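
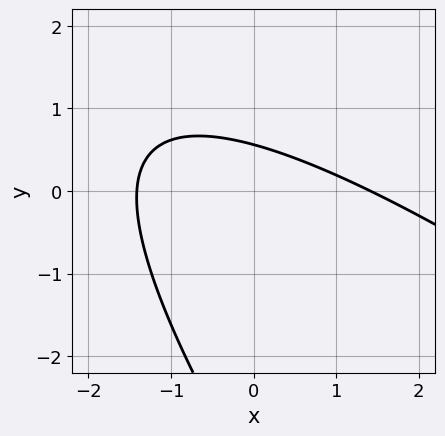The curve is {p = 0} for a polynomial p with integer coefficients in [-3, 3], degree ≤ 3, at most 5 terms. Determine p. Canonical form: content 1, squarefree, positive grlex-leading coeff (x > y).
Degree: no degree-1 curve has this shape, so deg p = 2.
The integer polynomial consistent with all of this is the stated p.

x^2 + 2*x*y + y^2 + 3*y - 2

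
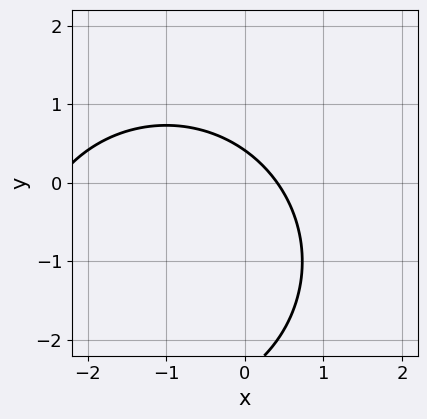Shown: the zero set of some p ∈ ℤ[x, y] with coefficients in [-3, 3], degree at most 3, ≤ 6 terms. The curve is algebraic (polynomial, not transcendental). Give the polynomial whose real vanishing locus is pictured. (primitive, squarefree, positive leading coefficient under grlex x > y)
x^2 + y^2 + 2*x + 2*y - 1

(a) Degree: a generic line meets the curve in up to 2 points, so deg p = 2.
(b) The integer polynomial consistent with all of this is the stated p.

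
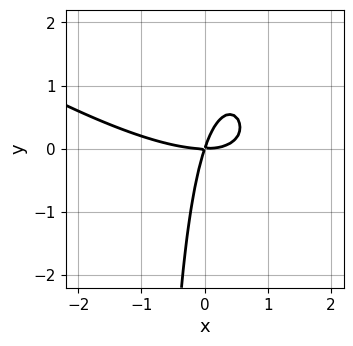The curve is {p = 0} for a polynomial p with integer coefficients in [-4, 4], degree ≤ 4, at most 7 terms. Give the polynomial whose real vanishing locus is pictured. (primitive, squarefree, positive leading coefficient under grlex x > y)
x^3 + 2*x^2*y + x*y^2 - 3*x*y + y^2

First, degree: the shape is more complex than any degree-2 curve, so deg p = 3.
Then, observable constraints: one y-axis crossing is at y = 0; one x-axis crossing is at x = 0.
Finally, fitting integer coefficients to these (and the overall shape) gives p.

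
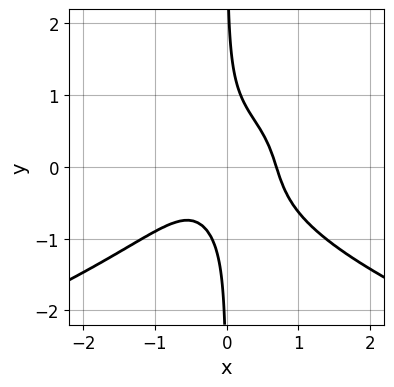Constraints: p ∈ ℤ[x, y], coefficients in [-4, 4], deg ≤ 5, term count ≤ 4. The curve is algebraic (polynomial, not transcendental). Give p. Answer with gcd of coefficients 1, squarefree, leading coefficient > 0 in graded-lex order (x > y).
3*x*y^3 + 3*x^3 + 2*x*y - 1

Degree: a generic line meets the curve in up to 4 points, so deg p = 4.
Against the integer gridlines: it misses every integer gridline on the y-axis.
Fitting integer coefficients to these (and the overall shape) gives p.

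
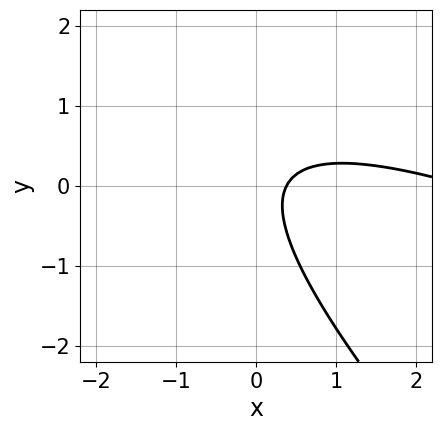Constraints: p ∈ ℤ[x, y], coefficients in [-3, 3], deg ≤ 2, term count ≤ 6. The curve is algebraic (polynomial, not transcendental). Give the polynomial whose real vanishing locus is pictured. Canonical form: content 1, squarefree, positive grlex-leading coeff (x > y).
1. Degree: the shape is more complex than any degree-1 curve, so deg p = 2.
2. Reading off the gridlines: no y-intercept at any integer in the box.
3. Matching integer coefficients to the picture gives p.

x^2 + 3*x*y + 2*y^2 - 3*x + 1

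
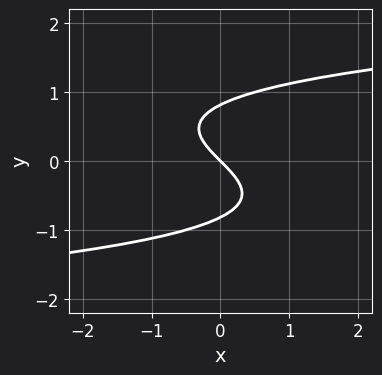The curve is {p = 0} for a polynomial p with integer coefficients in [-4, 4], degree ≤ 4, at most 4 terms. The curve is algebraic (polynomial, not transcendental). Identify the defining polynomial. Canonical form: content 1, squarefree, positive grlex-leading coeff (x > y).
The degree is 3 — the shape is more complex than any degree-2 curve.
From the visible intercepts: it crosses the y-axis at the gridline y = 0; one x-axis crossing is at x = 0.
The integer polynomial consistent with all of this is the stated p.

3*y^3 - 2*x - 2*y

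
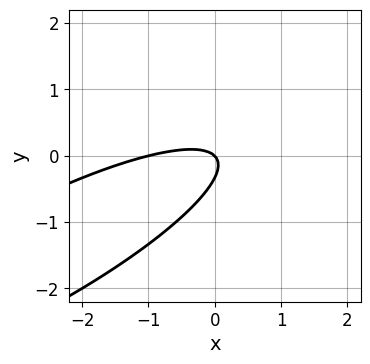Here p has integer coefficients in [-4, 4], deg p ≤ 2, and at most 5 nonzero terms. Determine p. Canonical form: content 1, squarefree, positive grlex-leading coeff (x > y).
x^2 - 3*x*y + 3*y^2 + x + y

(a) deg p = 2. No degree-1 curve has this shape.
(b) From the axis intercepts and sections: one y-axis crossing is at y = 0; among the integer gridlines, it crosses the x-axis at x ∈ {-1, 0}.
(c) The integer polynomial consistent with all of this is the stated p.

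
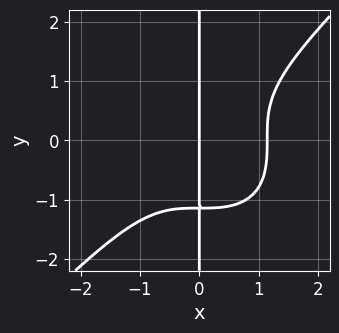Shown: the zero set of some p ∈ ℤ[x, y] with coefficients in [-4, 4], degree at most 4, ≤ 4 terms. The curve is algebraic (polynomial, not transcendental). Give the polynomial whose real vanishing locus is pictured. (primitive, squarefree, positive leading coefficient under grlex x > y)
First, deg p = 4. The shape is more complex than any degree-3 curve.
Then, from the visible intercepts: it meets the x-axis at x = 0 (among the integer gridlines); every point of the y-axis in the box is on the curve.
Finally, putting this together gives p.

2*x^4 - 2*x*y^3 - 3*x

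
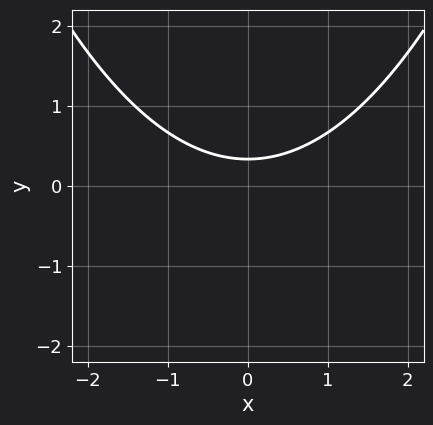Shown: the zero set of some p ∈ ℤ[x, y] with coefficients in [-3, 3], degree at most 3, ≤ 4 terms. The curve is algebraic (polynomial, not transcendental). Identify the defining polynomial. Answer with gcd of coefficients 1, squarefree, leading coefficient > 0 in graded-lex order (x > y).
x^2 - 3*y + 1

1. The degree is 2 — no degree-1 curve has this shape.
2. Symmetries: it's symmetric under x → −x, forcing even powers of x.
3. From the axis intercepts and sections: no x-intercept at any integer in the box.
4. Matching integer coefficients to the picture gives p.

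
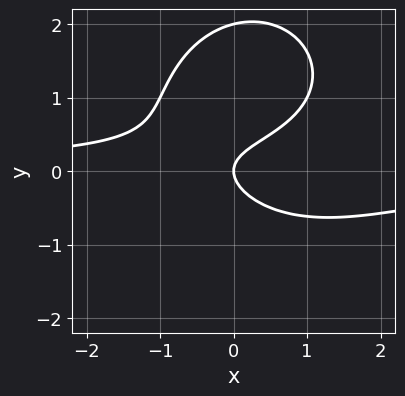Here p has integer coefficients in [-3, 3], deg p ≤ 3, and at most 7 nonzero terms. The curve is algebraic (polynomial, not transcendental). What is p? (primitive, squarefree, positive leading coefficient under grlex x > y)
x^2*y + y^3 - x*y - 2*y^2 + x

1. Degree: a generic line meets the curve in up to 3 points, so deg p = 3.
2. Checking where it meets the axes: it meets the x-axis at x = 0 (among the integer gridlines); the y-axis gridline crossings are at y ∈ {0, 2}.
3. Fitting integer coefficients to these (and the overall shape) gives p.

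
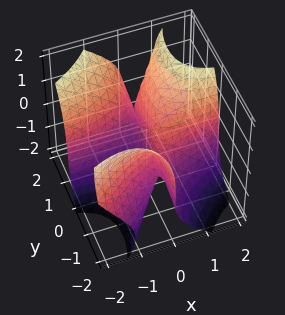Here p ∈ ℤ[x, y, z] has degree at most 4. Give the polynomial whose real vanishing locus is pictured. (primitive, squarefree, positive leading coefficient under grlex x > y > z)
(a) The degree is 3 — no degree-2 surface has this shape.
(b) Reading off the gridlines: it crosses the z-axis at the gridline z = 0; every point of the y-axis in the box is on the surface; it crosses the x-axis at the gridline x = 0.
(c) These observations pin down the coefficients.

3*x^2*y - 3*x*y^2 + 2*x*y*z - z^3 + 3*x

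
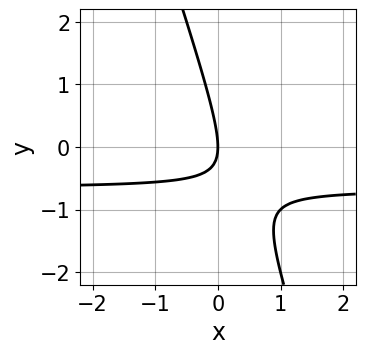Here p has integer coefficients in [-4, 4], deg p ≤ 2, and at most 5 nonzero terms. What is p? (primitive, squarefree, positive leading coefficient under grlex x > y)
1. The degree is 2 — a generic line meets the curve in up to 2 points.
2. Reading off the gridlines: one y-axis crossing is at y = 0; one x-axis crossing is at x = 0.
3. These observations pin down the coefficients.

3*x*y + y^2 + 2*x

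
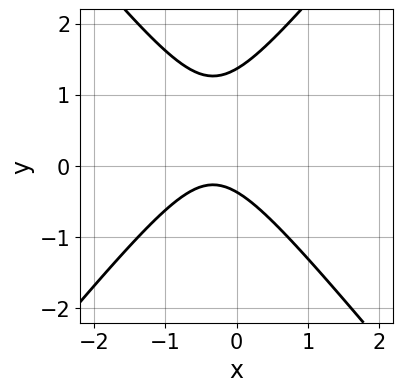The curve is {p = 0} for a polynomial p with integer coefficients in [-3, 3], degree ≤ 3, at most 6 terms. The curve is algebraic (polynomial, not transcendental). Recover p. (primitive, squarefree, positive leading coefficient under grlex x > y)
3*x^2 - 2*y^2 + 2*x + 2*y + 1

(a) Degree: no degree-1 curve has this shape, so deg p = 2.
(b) From the axis intercepts and sections: it misses every integer gridline on the x-axis.
(c) Solving for integer coefficients yields p as stated.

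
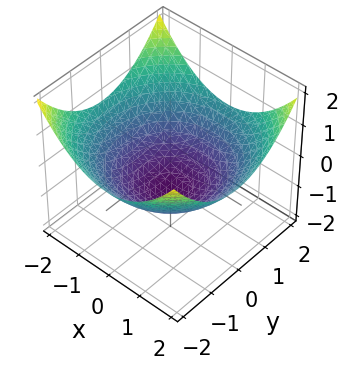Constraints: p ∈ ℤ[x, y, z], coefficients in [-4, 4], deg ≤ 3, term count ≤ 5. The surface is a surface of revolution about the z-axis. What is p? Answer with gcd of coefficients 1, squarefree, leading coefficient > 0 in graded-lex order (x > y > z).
Degree: a generic line meets the surface in up to 2 points, so deg p = 2.
By symmetry, the surface is invariant under rotation about z: p = q(x² + y², z).
From the visible intercepts: a circular section at z = 0 has radius between 1 and 2; one z-axis crossing is at z = -1.
These observations pin down the coefficients.

x^2 + y^2 - 3*z - 3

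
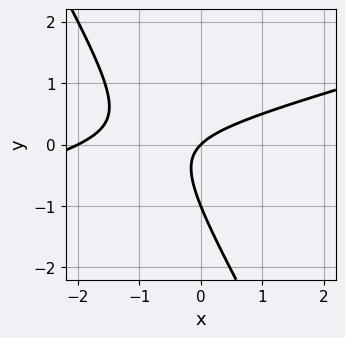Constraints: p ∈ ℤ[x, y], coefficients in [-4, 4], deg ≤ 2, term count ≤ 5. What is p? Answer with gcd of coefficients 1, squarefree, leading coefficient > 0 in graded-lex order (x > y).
1. Degree: the shape is more complex than any degree-1 curve, so deg p = 2.
2. From the visible intercepts: among the integer gridlines, it crosses the y-axis at y ∈ {-1, 0}; the x-axis gridline crossings are at x ∈ {-2, 0}.
3. Solving for integer coefficients yields p as stated.

x^2 - 3*x*y - 2*y^2 + 2*x - 2*y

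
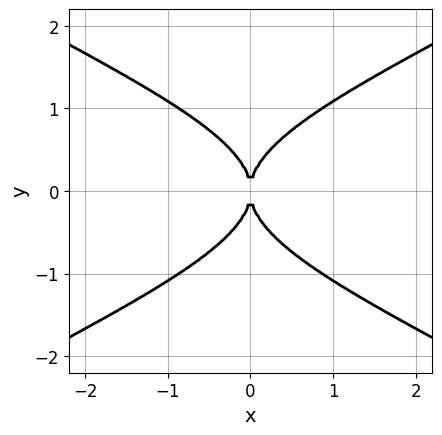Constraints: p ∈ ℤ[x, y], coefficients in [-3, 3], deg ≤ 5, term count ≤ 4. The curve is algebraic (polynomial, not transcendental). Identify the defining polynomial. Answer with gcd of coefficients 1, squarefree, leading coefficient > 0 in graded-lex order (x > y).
x^2*y^2 - 3*y^4 + 3*x^2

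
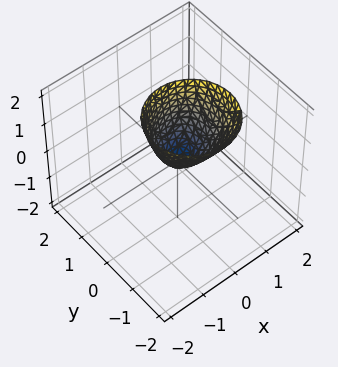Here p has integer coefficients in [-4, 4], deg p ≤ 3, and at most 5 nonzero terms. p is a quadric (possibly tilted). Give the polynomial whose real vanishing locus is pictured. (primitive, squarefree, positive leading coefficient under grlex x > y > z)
(a) The degree is 2 — the shape is more complex than any degree-1 surface.
(b) Checking where it meets the axes: it meets the z-axis at z = 0 (among the integer gridlines); one y-axis crossing is at y = 0; it crosses the x-axis at the gridline x = 0.
(c) These observations pin down the coefficients.

2*x^2 + 2*y^2 + y*z - z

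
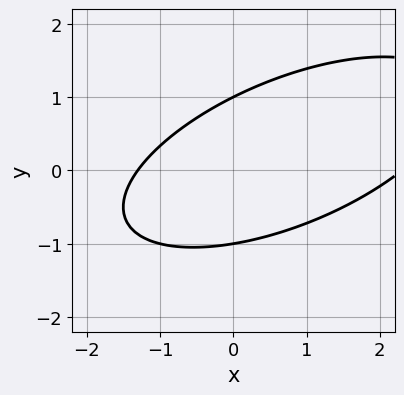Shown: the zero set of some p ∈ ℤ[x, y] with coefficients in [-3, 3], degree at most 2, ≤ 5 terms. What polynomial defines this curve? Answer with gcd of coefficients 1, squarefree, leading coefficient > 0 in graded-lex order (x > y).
First, deg p = 2.
Next, from the visible intercepts: among the integer gridlines, it crosses the y-axis at y ∈ {-1, 1}.
Finally, fitting integer coefficients to these (and the overall shape) gives p.

x^2 - 2*x*y + 3*y^2 - x - 3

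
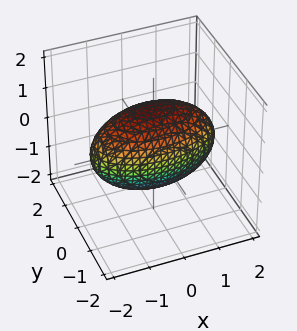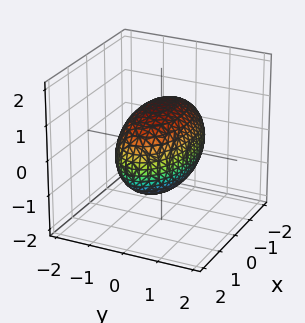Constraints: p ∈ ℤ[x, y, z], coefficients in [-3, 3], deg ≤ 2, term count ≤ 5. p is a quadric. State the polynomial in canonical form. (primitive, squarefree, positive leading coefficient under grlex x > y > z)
(a) The degree is 2 — a closed, bounded, convex surface; a quadric.
(b) Symmetries: mirror symmetry z ↦ −z ⇒ only even powers of z; the x ↦ −x reflection is a symmetry, so x appears only in even powers; it's symmetric under y → −y, forcing even powers of y.
(c) Against the integer gridlines: the y-axis gridline crossings are at y ∈ {-1, 1}.
(d) Matching integer coefficients to the picture gives p.

x^2 + 3*y^2 + 2*z^2 - 3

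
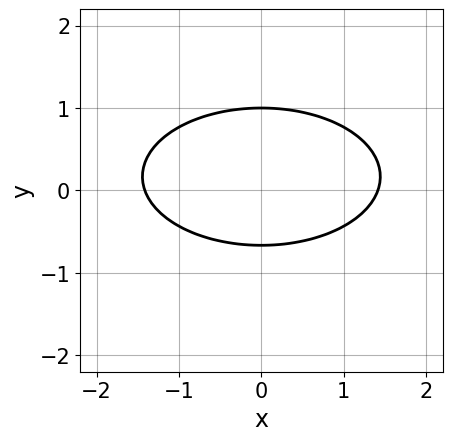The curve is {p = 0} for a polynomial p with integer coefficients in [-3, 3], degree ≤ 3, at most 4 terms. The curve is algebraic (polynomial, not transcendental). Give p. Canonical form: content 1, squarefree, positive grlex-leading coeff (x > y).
x^2 + 3*y^2 - y - 2

(a) Degree: no degree-1 curve has this shape, so deg p = 2.
(b) Symmetries: mirror symmetry x ↦ −x ⇒ only even powers of x.
(c) From the visible intercepts: it crosses the y-axis at the gridline y = 1.
(d) Fitting integer coefficients to these (and the overall shape) gives p.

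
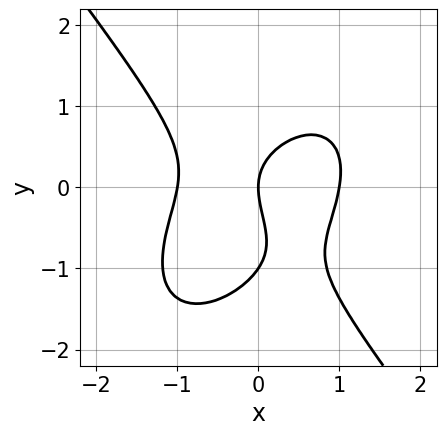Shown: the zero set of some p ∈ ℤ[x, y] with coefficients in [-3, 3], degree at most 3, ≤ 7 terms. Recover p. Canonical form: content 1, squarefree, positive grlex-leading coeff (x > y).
The degree is 3 — the shape is more complex than any degree-2 curve.
From the visible intercepts: among the integer gridlines, it crosses the x-axis at x ∈ {-1, 0, 1}; the y-axis gridline crossings are at y ∈ {-1, 0}.
The integer polynomial consistent with all of this is the stated p.

3*x^3 - x^2*y + 2*y^3 + 2*y^2 - 3*x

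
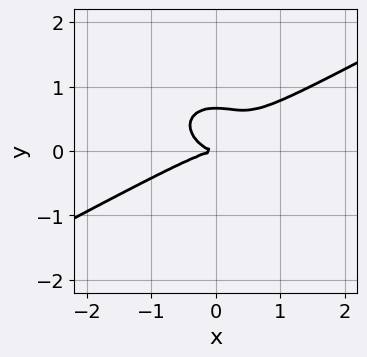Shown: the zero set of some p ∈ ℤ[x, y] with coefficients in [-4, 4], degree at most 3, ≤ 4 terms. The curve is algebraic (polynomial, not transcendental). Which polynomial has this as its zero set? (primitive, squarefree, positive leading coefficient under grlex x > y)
First, degree: the shape is more complex than any degree-2 curve, so deg p = 3.
Then, reading off the gridlines: it meets the x-axis at x = 0 (among the integer gridlines); it meets the y-axis at y = 0 (among the integer gridlines).
Finally, solving for integer coefficients yields p as stated.

x^3 - x^2*y - 3*y^3 + 2*y^2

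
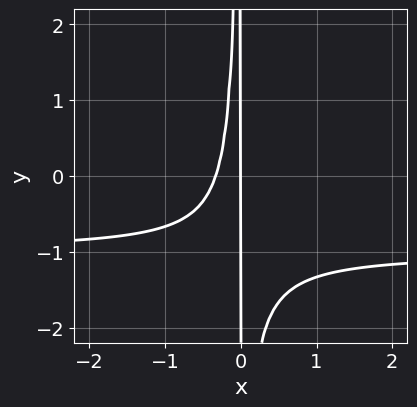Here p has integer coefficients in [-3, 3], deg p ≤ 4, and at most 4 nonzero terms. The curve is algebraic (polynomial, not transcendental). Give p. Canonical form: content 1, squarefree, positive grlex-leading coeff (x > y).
First, degree: a generic line meets the curve in up to 3 points, so deg p = 3.
Next, from the visible intercepts: it meets the x-axis at x = 0 (among the integer gridlines); every point of the y-axis in the box is on the curve.
Finally, these observations pin down the coefficients.

3*x^2*y + 3*x^2 + x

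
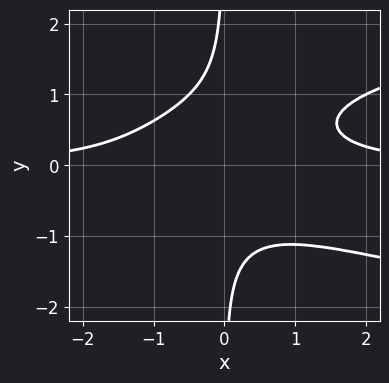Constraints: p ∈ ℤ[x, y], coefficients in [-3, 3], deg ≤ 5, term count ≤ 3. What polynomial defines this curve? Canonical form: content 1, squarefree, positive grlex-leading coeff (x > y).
3*x*y^3 - 2*x^2*y + 2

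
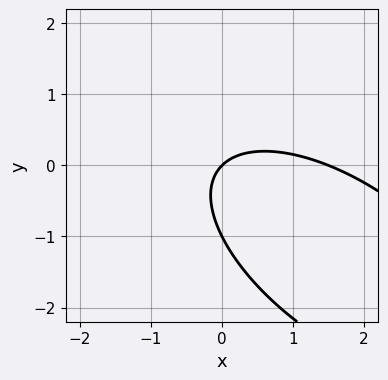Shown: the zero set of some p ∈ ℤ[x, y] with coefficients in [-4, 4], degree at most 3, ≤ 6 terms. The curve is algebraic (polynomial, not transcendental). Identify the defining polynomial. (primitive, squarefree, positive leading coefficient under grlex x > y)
1. The degree is 2 — the shape is more complex than any degree-1 curve.
2. Checking where it meets the axes: among the integer gridlines, it crosses the y-axis at y ∈ {-1, 0}; it crosses the x-axis at the gridline x = 0.
3. These observations pin down the coefficients.

2*x^2 + 3*x*y + 3*y^2 - 3*x + 3*y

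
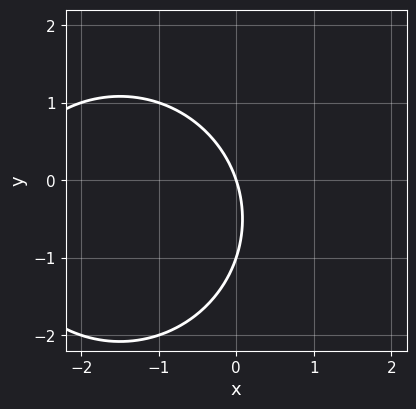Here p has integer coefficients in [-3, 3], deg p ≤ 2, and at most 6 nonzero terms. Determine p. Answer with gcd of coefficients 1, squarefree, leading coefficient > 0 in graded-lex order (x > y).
x^2 + y^2 + 3*x + y

1. deg p = 2.
2. Against the integer gridlines: the y-axis gridline crossings are at y ∈ {-1, 0}; it meets the x-axis at x = 0 (among the integer gridlines).
3. Putting this together gives p.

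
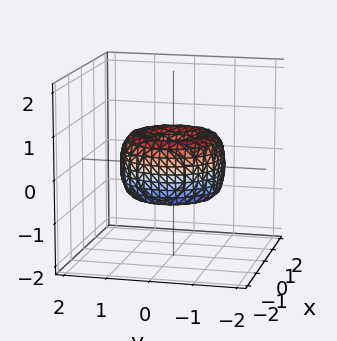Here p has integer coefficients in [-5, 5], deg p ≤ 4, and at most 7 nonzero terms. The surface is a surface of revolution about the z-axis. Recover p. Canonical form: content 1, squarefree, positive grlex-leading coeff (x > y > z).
(a) The degree is 4 — a generic line meets the surface in up to 4 points.
(b) Symmetry: the surface is invariant under rotation about z: p = q(x² + y², z).
(c) Checking where it meets the axes: a circular section at z = 0 has radius between 1 and 2; it meets the z-axis at z = 0 (among the integer gridlines); one y-axis crossing is at y = 0.
(d) Assembling these constraints gives the stated polynomial.

2*x^4 + 4*x^2*y^2 + 2*y^4 - 3*x^2 - 3*y^2 + 2*z^2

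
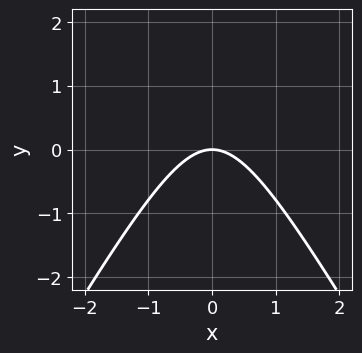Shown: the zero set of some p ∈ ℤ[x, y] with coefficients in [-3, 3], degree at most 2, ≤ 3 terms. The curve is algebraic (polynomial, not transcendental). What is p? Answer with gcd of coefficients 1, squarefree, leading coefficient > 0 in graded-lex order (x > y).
1. The degree is 2 — no degree-1 curve has this shape.
2. Symmetries: it's symmetric under x → −x, forcing even powers of x.
3. From the visible intercepts: it crosses the x-axis at the gridline x = 0; it crosses the y-axis at the gridline y = 0.
4. Fitting integer coefficients to these (and the overall shape) gives p.

3*x^2 - y^2 + 3*y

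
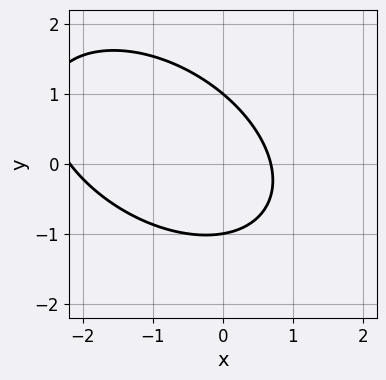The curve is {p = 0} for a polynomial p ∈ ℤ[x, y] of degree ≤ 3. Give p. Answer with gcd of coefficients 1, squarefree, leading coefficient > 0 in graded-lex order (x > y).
2*x^2 + 2*x*y + 3*y^2 + 3*x - 3

1. deg p = 2. No degree-1 curve has this shape.
2. Reading off the gridlines: the y-axis gridline crossings are at y ∈ {-1, 1}.
3. Assembling these constraints gives the stated polynomial.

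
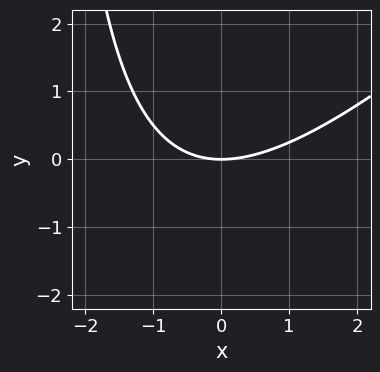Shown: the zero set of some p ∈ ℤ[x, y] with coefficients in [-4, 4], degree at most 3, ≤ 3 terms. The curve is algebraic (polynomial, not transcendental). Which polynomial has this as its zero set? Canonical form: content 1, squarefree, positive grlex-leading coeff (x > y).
x^2 - x*y - 3*y

(a) Degree: no degree-1 curve has this shape, so deg p = 2.
(b) From the axis intercepts and sections: one y-axis crossing is at y = 0; it meets the x-axis at x = 0 (among the integer gridlines).
(c) Fitting integer coefficients to these (and the overall shape) gives p.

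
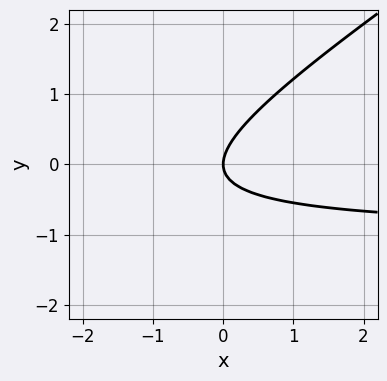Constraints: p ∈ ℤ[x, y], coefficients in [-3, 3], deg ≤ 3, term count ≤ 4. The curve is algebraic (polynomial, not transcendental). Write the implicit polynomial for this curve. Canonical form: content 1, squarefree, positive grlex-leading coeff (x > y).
2*x*y - 3*y^2 + 2*x

1. deg p = 2. The shape is more complex than any degree-1 curve.
2. From the visible intercepts: one x-axis crossing is at x = 0; it crosses the y-axis at the gridline y = 0.
3. These observations pin down the coefficients.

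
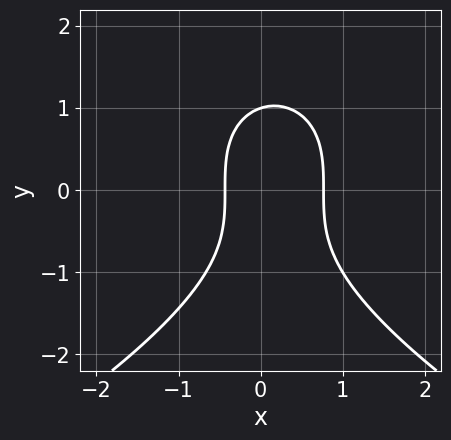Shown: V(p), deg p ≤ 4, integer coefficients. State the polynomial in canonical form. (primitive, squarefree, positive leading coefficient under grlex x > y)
y^3 + 3*x^2 - x - 1

1. The degree is 3 — a generic line meets the curve in up to 3 points.
2. Reading off the gridlines: one y-axis crossing is at y = 1.
3. The integer polynomial consistent with all of this is the stated p.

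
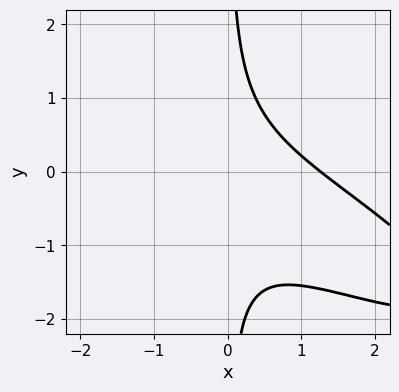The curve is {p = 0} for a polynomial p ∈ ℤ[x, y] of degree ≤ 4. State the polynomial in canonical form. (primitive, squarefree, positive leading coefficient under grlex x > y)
x^3 + 3*x^2*y + 3*x*y^2 + x*y - 2

(a) deg p = 3. A generic line meets the curve in up to 3 points.
(b) Observable constraints: no y-intercept at any integer in the box.
(c) Putting this together gives p.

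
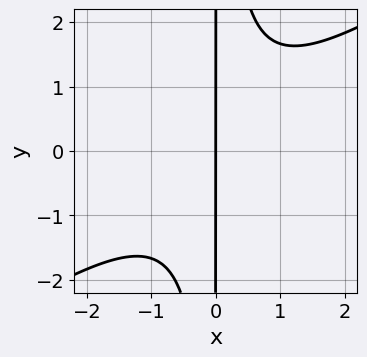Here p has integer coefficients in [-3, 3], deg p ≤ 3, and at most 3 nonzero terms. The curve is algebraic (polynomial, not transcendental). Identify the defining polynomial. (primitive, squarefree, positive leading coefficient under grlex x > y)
2*x^3 - 3*x^2*y + 3*x

First, deg p = 3.
Then, from the axis intercepts and sections: the visible y-axis segment lies entirely on the curve; it crosses the x-axis at the gridline x = 0.
Finally, assembling these constraints gives the stated polynomial.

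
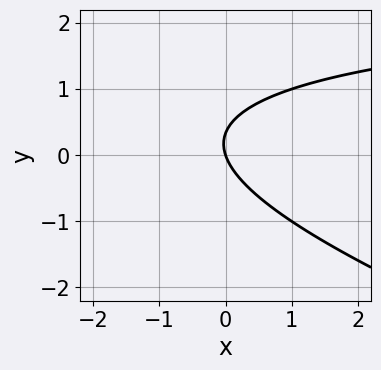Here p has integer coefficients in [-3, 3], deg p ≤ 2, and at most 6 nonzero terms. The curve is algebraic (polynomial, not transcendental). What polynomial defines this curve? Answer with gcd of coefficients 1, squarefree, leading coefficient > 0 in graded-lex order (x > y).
x*y + 3*y^2 - 3*x - y

(a) The degree is 2 — a generic line meets the curve in up to 2 points.
(b) Checking where it meets the axes: it crosses the x-axis at the gridline x = 0; one y-axis crossing is at y = 0.
(c) Solving for integer coefficients yields p as stated.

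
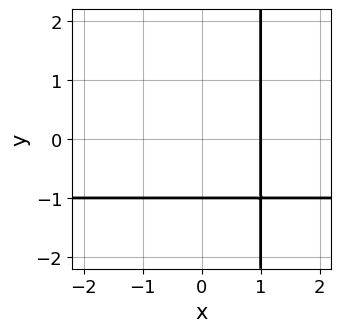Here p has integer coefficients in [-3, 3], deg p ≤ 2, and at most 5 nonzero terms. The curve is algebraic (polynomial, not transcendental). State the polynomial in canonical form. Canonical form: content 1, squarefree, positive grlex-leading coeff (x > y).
The degree is 2 — no degree-1 curve has this shape.
Against the integer gridlines: it crosses the y-axis at the gridline y = -1; it crosses the x-axis at the gridline x = 1.
Fitting integer coefficients to these (and the overall shape) gives p.

x*y + x - y - 1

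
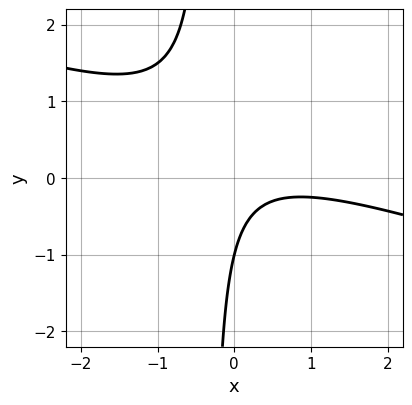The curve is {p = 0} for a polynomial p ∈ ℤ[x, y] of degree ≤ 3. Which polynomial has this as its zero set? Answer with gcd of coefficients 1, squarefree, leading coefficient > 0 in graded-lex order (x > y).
x^2 + 3*x*y - x + y + 1

deg p = 2.
Reading off the gridlines: the curve avoids every integer x-axis point in the box; it crosses the y-axis at the gridline y = -1.
Together with the visible shape, these determine p as stated.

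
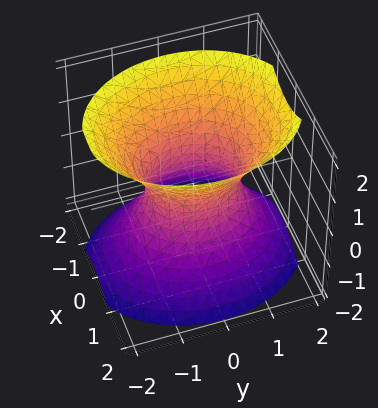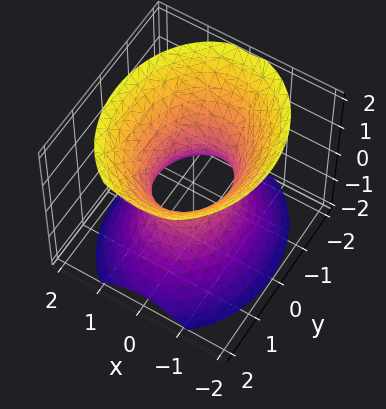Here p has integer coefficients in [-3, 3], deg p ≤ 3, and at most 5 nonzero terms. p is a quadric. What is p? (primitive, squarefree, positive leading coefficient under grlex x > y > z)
(a) deg p = 2. An hourglass — one-sheet hyperboloid; a quadric.
(b) Symmetries: it's symmetric under z → −z, forcing even powers of z; mirror symmetry x ↦ −x ⇒ only even powers of x; it's symmetric under y → −y, forcing even powers of y.
(c) Against the integer gridlines: no z-intercept at any integer in the box; among the integer gridlines, it crosses the y-axis at y ∈ {-1, 1}.
(d) The integer polynomial consistent with all of this is the stated p.

3*x^2 + 2*y^2 - 2*z^2 - 2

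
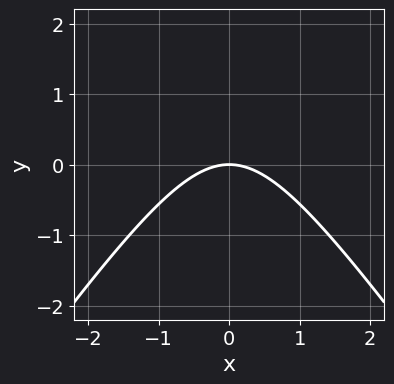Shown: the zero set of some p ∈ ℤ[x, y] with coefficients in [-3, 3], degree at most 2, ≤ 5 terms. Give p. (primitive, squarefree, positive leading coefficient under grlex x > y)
2*x^2 - y^2 + 3*y

Degree: the shape is more complex than any degree-1 curve, so deg p = 2.
Symmetries: the x ↦ −x reflection is a symmetry, so x appears only in even powers.
From the axis intercepts and sections: it crosses the x-axis at the gridline x = 0; it meets the y-axis at y = 0 (among the integer gridlines).
These observations pin down the coefficients.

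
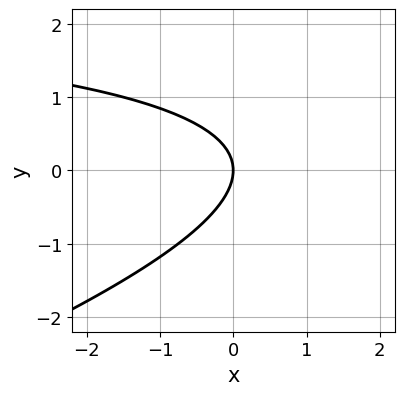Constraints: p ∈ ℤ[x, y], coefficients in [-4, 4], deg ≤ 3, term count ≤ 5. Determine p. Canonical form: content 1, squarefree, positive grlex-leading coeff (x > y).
x*y - 3*y^2 - 3*x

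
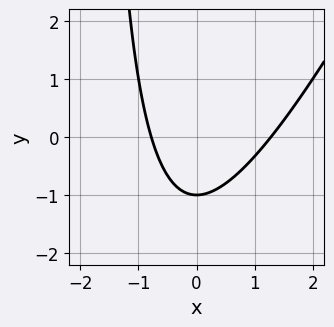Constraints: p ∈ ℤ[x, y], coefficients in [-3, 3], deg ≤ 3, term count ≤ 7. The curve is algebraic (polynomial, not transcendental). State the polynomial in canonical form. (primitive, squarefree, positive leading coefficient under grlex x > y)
2*x^2 - x*y - x - 2*y - 2

1. deg p = 2.
2. From the axis intercepts and sections: it meets the y-axis at y = -1 (among the integer gridlines).
3. Solving for integer coefficients yields p as stated.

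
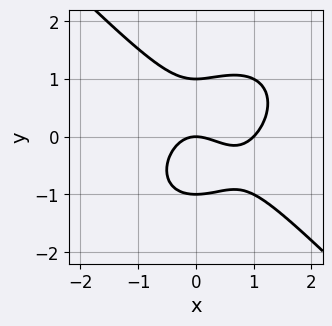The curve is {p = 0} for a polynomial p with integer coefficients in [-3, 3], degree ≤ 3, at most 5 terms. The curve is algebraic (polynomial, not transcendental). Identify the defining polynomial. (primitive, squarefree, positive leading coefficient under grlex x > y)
x^3 + y^3 - x^2 - y

1. Degree: no degree-2 curve has this shape, so deg p = 3.
2. From the visible intercepts: among the integer gridlines, it crosses the x-axis at x ∈ {0, 1}; among the integer gridlines, it crosses the y-axis at y ∈ {-1, 0, 1}.
3. Putting this together gives p.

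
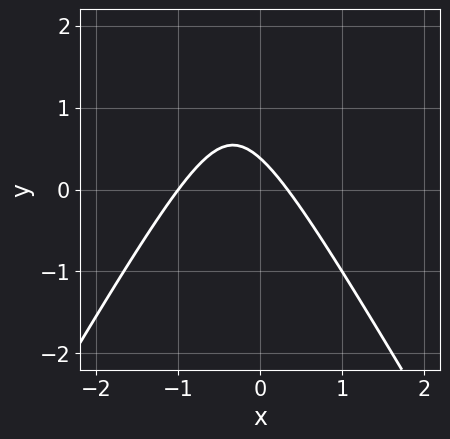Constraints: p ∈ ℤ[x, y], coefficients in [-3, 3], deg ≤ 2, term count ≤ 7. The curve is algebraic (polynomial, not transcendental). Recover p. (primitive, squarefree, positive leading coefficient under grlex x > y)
deg p = 2. No degree-1 curve has this shape.
From the visible intercepts: it crosses the x-axis at the gridline x = -1.
Assembling these constraints gives the stated polynomial.

3*x^2 - y^2 + 2*x + 3*y - 1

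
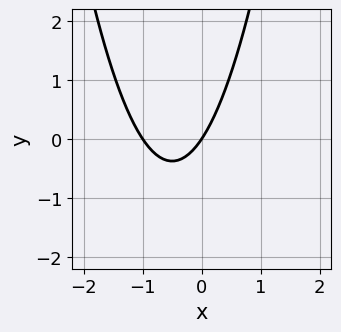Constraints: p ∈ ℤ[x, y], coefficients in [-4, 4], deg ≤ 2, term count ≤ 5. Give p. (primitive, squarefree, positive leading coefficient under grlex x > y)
3*x^2 + 3*x - 2*y

1. The degree is 2 — no degree-1 curve has this shape.
2. Checking where it meets the axes: the x-axis gridline crossings are at x ∈ {-1, 0}; one y-axis crossing is at y = 0.
3. Matching integer coefficients to the picture gives p.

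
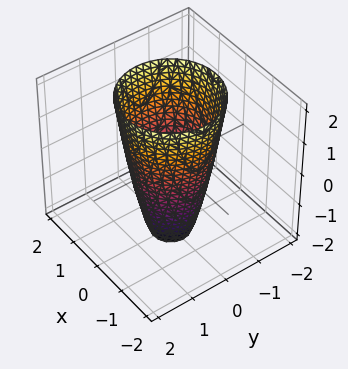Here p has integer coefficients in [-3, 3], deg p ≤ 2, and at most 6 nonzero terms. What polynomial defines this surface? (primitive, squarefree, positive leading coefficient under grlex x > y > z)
3*x^2 + 3*y^2 - z - 3

(a) The degree is 2 — the shape is more complex than any degree-1 surface.
(b) Symmetries: the surface is invariant under rotation about z: p = q(x² + y², z).
(c) Checking where it meets the axes: the y-axis gridline crossings are at y ∈ {-1, 1}; a circular section at z = -1 has radius between 0 and 1; no z-intercept at any integer in the box; the x-axis gridline crossings are at x ∈ {-1, 1}.
(d) Matching integer coefficients to the picture gives p.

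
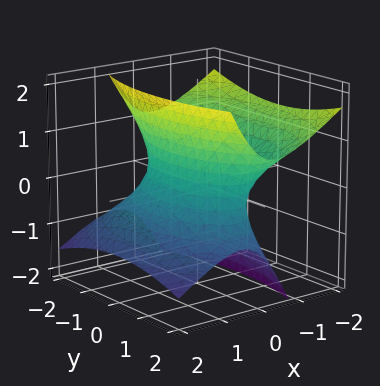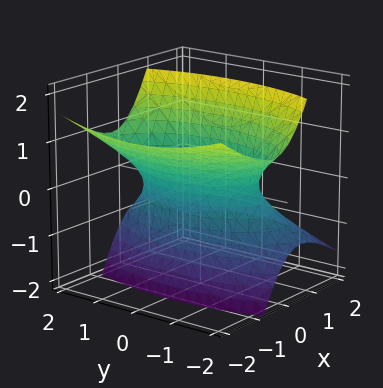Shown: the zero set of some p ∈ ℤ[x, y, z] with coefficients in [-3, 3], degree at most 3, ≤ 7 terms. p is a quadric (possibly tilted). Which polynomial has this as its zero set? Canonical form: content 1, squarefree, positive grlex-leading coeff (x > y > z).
3*x^2 + 3*x*z + y^2 - 2*z^2 - 2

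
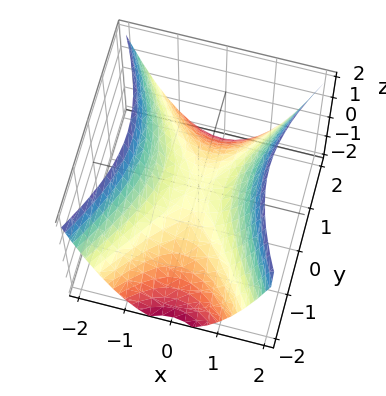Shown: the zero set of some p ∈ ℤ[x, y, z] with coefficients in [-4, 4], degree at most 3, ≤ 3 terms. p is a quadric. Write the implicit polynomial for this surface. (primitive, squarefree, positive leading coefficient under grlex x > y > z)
2*x^2 - y^2 - 2*z

1. deg p = 2.
2. Symmetries: it's symmetric under x → −x, forcing even powers of x; it's symmetric under y → −y, forcing even powers of y.
3. From the visible intercepts: it meets the x-axis at x = 0 (among the integer gridlines); it meets the z-axis at z = 0 (among the integer gridlines).
4. Assembling these constraints gives the stated polynomial.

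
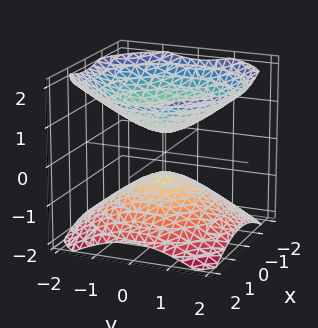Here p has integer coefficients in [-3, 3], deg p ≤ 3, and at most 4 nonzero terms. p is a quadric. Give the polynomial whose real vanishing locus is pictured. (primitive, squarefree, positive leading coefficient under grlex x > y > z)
2*x^2 + 2*y^2 - 3*z^2 + 1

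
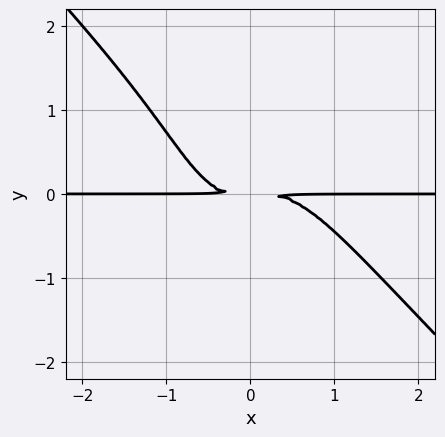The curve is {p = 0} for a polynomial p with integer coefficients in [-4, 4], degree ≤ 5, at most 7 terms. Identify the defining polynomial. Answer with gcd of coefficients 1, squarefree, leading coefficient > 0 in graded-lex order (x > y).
2*x^3*y + x^2*y^2 - x*y^3 + x*y^2 + 2*y^2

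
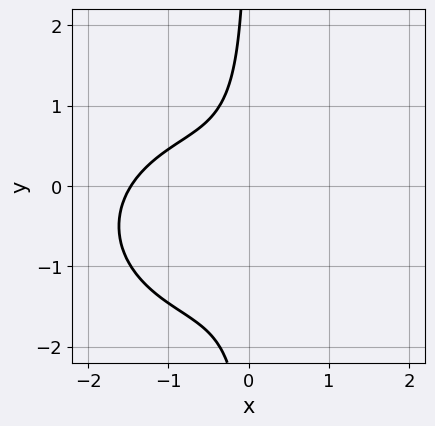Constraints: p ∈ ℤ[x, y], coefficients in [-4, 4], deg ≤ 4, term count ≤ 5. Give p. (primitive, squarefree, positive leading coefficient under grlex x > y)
2*x^3 + 3*x*y^2 + 2*x^2 + 3*x*y + 2

The degree is 3 — no degree-2 curve has this shape.
Reading off the gridlines: it misses every integer gridline on the y-axis.
Matching integer coefficients to the picture gives p.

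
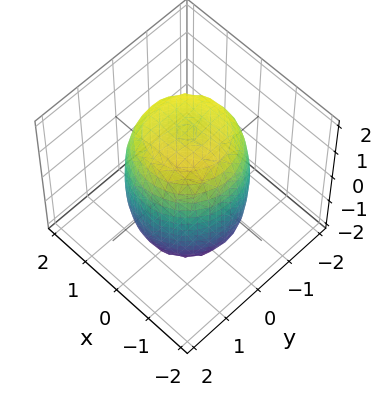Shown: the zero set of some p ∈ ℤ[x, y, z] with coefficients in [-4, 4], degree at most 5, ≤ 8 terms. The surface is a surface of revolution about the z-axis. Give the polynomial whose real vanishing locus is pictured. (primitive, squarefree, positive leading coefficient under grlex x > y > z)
1. The degree is 4 — no degree-3 surface has this shape.
2. By symmetry, every cross-section ⟂ z is a circle, so x, y appear only via x² + y².
3. Against the integer gridlines: a circular section at z = 0 has radius between 1 and 2.
4. The integer polynomial consistent with all of this is the stated p.

2*x^4 + 4*x^2*y^2 + 2*y^4 - 2*x^2 - 2*y^2 + z^2 - 3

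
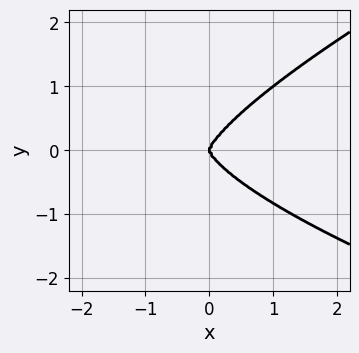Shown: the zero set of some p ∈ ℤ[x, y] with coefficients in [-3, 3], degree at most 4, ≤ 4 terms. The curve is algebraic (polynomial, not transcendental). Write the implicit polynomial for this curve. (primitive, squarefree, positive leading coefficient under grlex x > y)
1. The degree is 4 — no degree-3 curve has this shape.
2. Reading off the gridlines: it meets the y-axis at y = 0 (among the integer gridlines); it meets the x-axis at x = 0 (among the integer gridlines).
3. Fitting integer coefficients to these (and the overall shape) gives p.

x*y^3 - 3*y^4 + 2*x^3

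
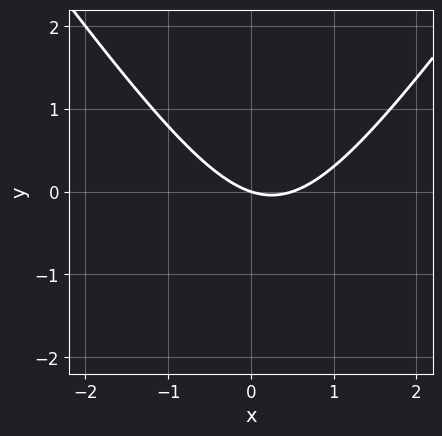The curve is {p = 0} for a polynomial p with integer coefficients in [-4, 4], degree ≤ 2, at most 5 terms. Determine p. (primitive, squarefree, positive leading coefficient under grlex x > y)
1. The degree is 2 — the shape is more complex than any degree-1 curve.
2. Observable constraints: it meets the x-axis at x = 0 (among the integer gridlines); one y-axis crossing is at y = 0.
3. These observations pin down the coefficients.

2*x^2 - y^2 - x - 3*y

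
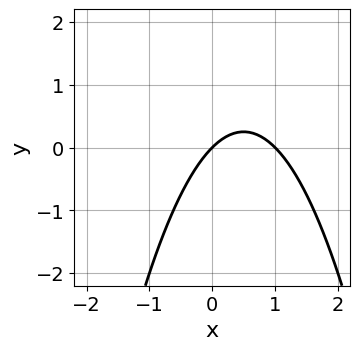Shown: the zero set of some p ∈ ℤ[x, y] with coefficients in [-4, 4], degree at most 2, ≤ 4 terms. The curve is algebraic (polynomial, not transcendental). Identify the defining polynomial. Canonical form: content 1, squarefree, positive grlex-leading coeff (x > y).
x^2 - x + y

(a) The degree is 2 — no degree-1 curve has this shape.
(b) Reading off the gridlines: the x-axis gridline crossings are at x ∈ {0, 1}; it crosses the y-axis at the gridline y = 0.
(c) Fitting integer coefficients to these (and the overall shape) gives p.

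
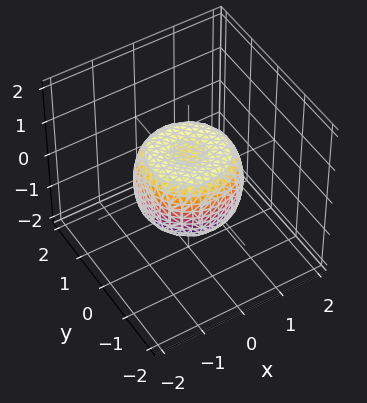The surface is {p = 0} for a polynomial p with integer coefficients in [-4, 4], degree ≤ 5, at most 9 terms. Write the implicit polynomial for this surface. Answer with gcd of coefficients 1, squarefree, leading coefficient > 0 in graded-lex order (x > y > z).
First, degree: no degree-3 surface has this shape, so deg p = 4.
Next, symmetries: every cross-section ⟂ z is a circle, so x, y appear only via x² + y².
Next, from the visible intercepts: a circular section at z = 0 has radius between 1 and 2.
Finally, together with the visible shape, these determine p as stated.

2*x^4 + 4*x^2*y^2 + 2*y^4 - 2*x^2 - 2*y^2 + 2*z^2 - 1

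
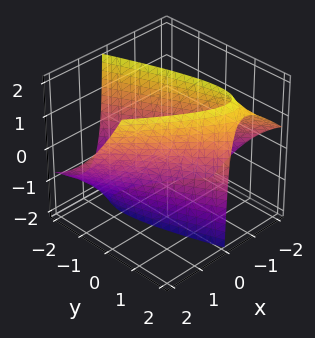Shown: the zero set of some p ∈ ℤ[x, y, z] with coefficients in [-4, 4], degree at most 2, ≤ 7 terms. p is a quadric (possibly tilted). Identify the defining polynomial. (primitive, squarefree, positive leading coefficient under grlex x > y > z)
2*x^2 + 3*x*y - 2*x*z + y^2 - 3

1. deg p = 2.
2. Observable constraints: the surface avoids every integer z-axis point in the box.
3. The integer polynomial consistent with all of this is the stated p.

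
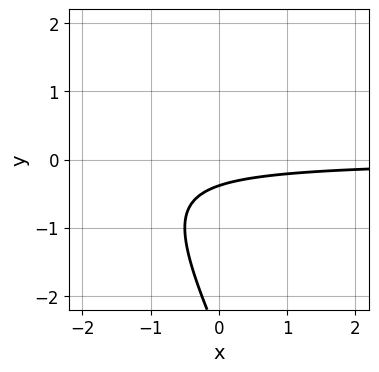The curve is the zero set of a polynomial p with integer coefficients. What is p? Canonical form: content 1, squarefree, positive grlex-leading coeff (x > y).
(a) Degree: a generic line meets the curve in up to 2 points, so deg p = 2.
(b) Checking where it meets the axes: it misses every integer gridline on the x-axis.
(c) Together with the visible shape, these determine p as stated.

2*x*y + y^2 + 3*y + 1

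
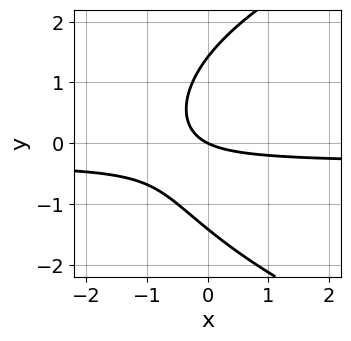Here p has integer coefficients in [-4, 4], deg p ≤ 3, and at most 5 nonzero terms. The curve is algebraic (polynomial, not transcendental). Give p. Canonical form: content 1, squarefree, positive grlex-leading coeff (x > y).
deg p = 3. No degree-2 curve has this shape.
Against the integer gridlines: it crosses the y-axis at the gridline y = 0; it crosses the x-axis at the gridline x = 0.
Fitting integer coefficients to these (and the overall shape) gives p.

y^3 - 3*x*y - x - 2*y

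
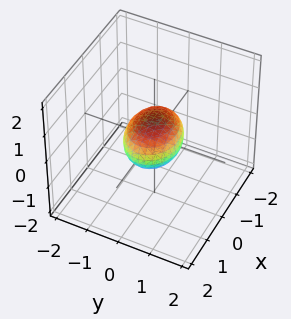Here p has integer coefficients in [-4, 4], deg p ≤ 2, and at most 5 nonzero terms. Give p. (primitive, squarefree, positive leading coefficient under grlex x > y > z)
2*x^2 + 3*y^2 + 3*z^2 - 2

1. Degree: a closed, bounded, convex surface; a quadric, so deg p = 2.
2. Symmetries: the y ↦ −y reflection is a symmetry, so y appears only in even powers; it's symmetric under x → −x, forcing even powers of x; mirror symmetry z ↦ −z ⇒ only even powers of z.
3. Checking where it meets the axes: among the integer gridlines, it crosses the x-axis at x ∈ {-1, 1}.
4. Putting this together gives p.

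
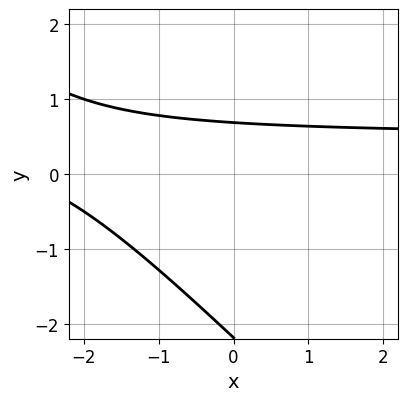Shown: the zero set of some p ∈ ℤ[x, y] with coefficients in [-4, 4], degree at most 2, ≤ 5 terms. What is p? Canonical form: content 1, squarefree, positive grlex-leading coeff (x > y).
(a) Degree: no degree-1 curve has this shape, so deg p = 2.
(b) From the visible intercepts: no x-intercept at any integer in the box.
(c) Matching integer coefficients to the picture gives p.

2*x*y + 2*y^2 - x + 3*y - 3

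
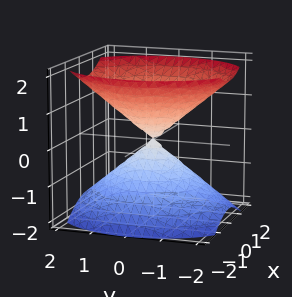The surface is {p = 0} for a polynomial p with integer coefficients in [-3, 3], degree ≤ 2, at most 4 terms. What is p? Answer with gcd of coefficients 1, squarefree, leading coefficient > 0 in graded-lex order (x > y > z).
I count 2 distinct pieces.
deg p = 2.
Symmetries: the x ↦ −x reflection is a symmetry, so x appears only in even powers; mirror symmetry z ↦ −z ⇒ only even powers of z; mirror symmetry y ↦ −y ⇒ only even powers of y.
From the visible intercepts: one x-axis crossing is at x = 0; it crosses the y-axis at the gridline y = 0; it meets the z-axis at z = 0 (among the integer gridlines).
These observations pin down the coefficients.

3*x^2 + 2*y^2 - 3*z^2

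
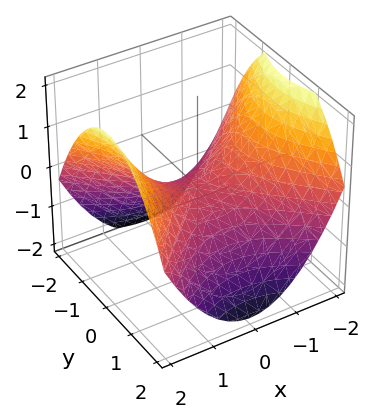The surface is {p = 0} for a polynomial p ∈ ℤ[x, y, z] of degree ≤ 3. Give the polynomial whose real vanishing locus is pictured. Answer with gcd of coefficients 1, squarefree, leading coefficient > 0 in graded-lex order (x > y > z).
x^2 - y^2 - 2*z

Degree: a saddle surface; a quadric, so deg p = 2.
Symmetries: it's symmetric under y → −y, forcing even powers of y; it's symmetric under x → −x, forcing even powers of x.
Observable constraints: one y-axis crossing is at y = 0; it crosses the x-axis at the gridline x = 0; it meets the z-axis at z = 0 (among the integer gridlines).
Putting this together gives p.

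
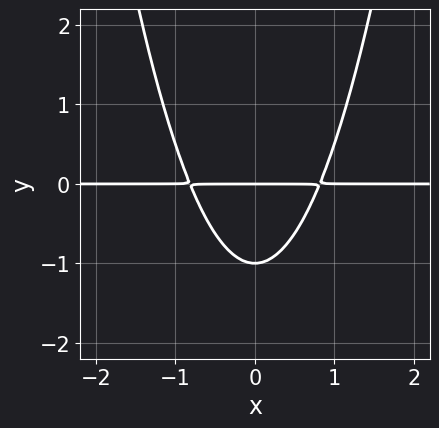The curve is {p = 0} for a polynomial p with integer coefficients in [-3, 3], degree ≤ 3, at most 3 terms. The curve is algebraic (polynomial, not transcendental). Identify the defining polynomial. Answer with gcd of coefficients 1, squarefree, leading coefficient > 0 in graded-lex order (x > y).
3*x^2*y - 2*y^2 - 2*y

1. Degree: a generic line meets the curve in up to 3 points, so deg p = 3.
2. Symmetries: mirror symmetry x ↦ −x ⇒ only even powers of x.
3. Checking where it meets the axes: among the integer gridlines, it crosses the y-axis at y ∈ {-1, 0}; every point of the x-axis in the box is on the curve.
4. Putting this together gives p.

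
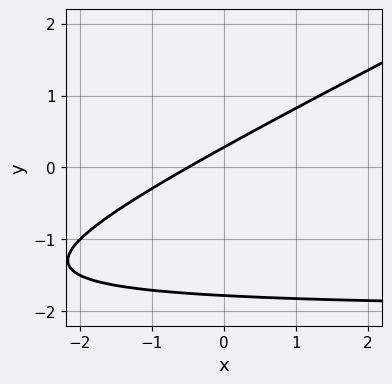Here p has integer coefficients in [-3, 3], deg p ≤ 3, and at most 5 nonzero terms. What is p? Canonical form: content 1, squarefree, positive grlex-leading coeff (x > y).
x*y - 2*y^2 + 2*x - 3*y + 1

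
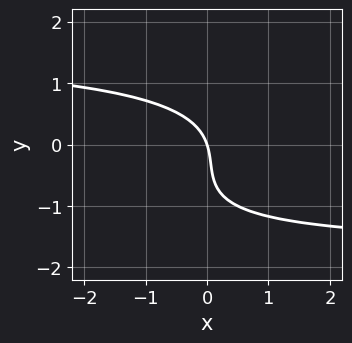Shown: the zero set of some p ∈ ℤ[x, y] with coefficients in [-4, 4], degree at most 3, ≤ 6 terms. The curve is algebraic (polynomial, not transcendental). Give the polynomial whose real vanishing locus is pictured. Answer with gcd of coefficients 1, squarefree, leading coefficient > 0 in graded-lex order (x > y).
First, the degree is 3 — no degree-2 curve has this shape.
Then, against the integer gridlines: it meets the x-axis at x = 0 (among the integer gridlines); it crosses the y-axis at the gridline y = 0.
Finally, fitting integer coefficients to these (and the overall shape) gives p.

x*y^2 - 2*y^3 - 2*y^2 - 3*x - y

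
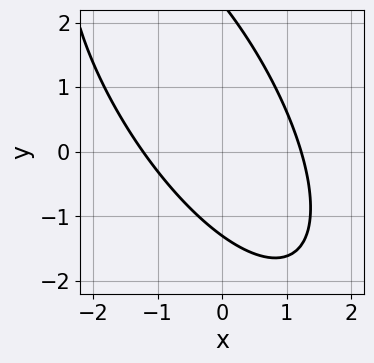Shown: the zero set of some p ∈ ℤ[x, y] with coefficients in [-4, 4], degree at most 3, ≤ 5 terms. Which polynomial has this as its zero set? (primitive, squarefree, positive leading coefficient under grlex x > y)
2*x^2 + 2*x*y + y^2 - y - 3

(a) The degree is 2 — the shape is more complex than any degree-1 curve.
(b) Putting this together gives p.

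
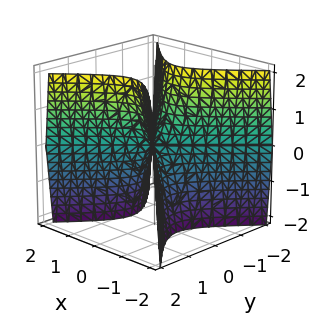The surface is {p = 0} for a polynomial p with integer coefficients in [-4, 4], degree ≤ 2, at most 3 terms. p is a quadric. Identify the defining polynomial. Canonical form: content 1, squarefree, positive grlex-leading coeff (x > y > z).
First, deg p = 2.
Next, symmetries: it's symmetric under y → −y, forcing even powers of y; it's symmetric under x → −x, forcing even powers of x.
Next, observable constraints: it meets the z-axis at z = 0 (among the integer gridlines); it meets the y-axis at y = 0 (among the integer gridlines); it meets the x-axis at x = 0 (among the integer gridlines).
Finally, matching integer coefficients to the picture gives p.

3*x^2 - 3*y^2 + z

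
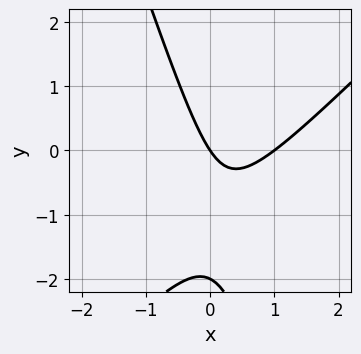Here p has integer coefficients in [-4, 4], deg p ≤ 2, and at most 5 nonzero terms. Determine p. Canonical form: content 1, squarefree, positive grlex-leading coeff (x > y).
3*x^2 - 2*x*y - y^2 - 3*x - 2*y

First, the degree is 2 — the shape is more complex than any degree-1 curve.
Next, from the visible intercepts: the y-axis gridline crossings are at y ∈ {-2, 0}; among the integer gridlines, it crosses the x-axis at x ∈ {0, 1}.
Finally, together with the visible shape, these determine p as stated.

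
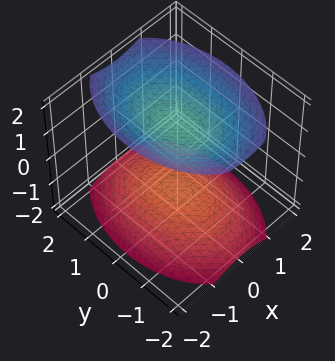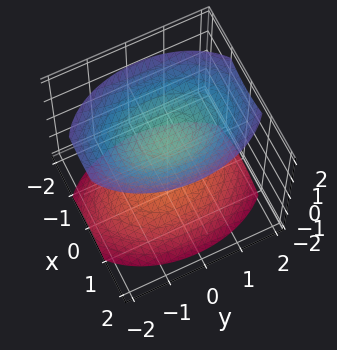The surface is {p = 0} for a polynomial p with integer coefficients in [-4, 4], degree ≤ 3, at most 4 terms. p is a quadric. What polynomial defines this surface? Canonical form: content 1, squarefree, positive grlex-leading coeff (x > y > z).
2*x^2 + y^2 - 2*z^2 + 3

1. I count 2 distinct pieces.
2. The degree is 2 — two sheets facing apart; a quadric.
3. Symmetries: mirror symmetry y ↦ −y ⇒ only even powers of y; it's symmetric under x → −x, forcing even powers of x; mirror symmetry z ↦ −z ⇒ only even powers of z.
4. From the axis intercepts and sections: it misses every integer gridline on the y-axis; the surface avoids every integer x-axis point in the box.
5. The integer polynomial consistent with all of this is the stated p.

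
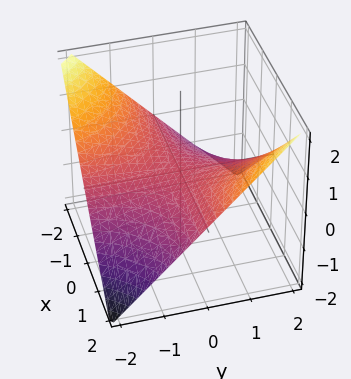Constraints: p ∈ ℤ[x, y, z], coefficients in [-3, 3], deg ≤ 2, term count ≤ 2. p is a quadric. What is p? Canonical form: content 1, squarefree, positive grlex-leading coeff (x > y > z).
x*y - 2*z

(a) Degree: a hyperbolic paraboloid; a quadric, so deg p = 2.
(b) From the visible intercepts: every point of the x-axis in the box is on the surface; every point of the y-axis in the box is on the surface; one z-axis crossing is at z = 0.
(c) Assembling these constraints gives the stated polynomial.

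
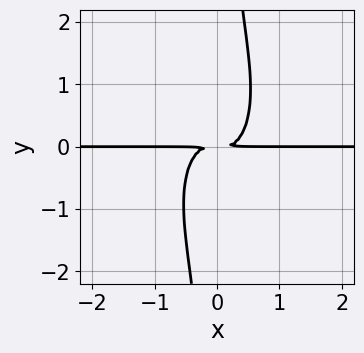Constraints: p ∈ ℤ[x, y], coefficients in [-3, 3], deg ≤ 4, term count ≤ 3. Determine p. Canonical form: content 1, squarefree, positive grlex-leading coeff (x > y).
3*x^3*y + x*y^3 - y^2

1. deg p = 4.
2. Reading off the gridlines: the visible x-axis segment lies entirely on the curve.
3. These observations pin down the coefficients.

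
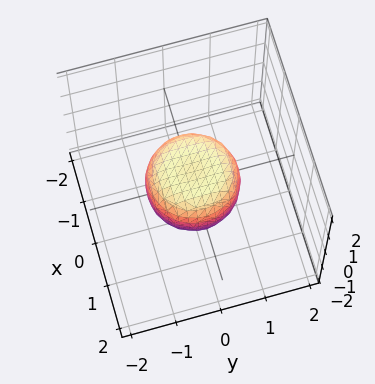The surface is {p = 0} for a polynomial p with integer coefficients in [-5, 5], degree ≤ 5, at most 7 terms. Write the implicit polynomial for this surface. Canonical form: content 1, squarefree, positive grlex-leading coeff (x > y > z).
First, the degree is 4 — no degree-3 surface has this shape.
Then, symmetry: every cross-section ⟂ z is a circle, so x, y appear only via x² + y².
Next, against the integer gridlines: among the integer gridlines, it crosses the y-axis at y ∈ {-1, 1}; a circular section at z = 0 has radius exactly 1; among the integer gridlines, it crosses the x-axis at x ∈ {-1, 1}.
Finally, putting this together gives p.

2*x^4 + 4*x^2*y^2 + 2*y^4 - x^2 - y^2 + 2*z^2 - 1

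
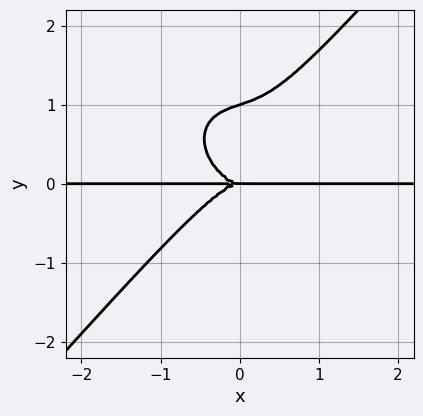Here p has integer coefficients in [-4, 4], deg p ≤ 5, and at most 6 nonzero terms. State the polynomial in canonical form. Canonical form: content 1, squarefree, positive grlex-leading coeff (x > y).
Degree: no degree-3 curve has this shape, so deg p = 4.
From the visible intercepts: the y-axis gridline crossings are at y ∈ {0, 1}; every point of the x-axis in the box is on the curve.
These observations pin down the coefficients.

3*x^3*y + x*y^3 - 3*y^4 + 3*y^3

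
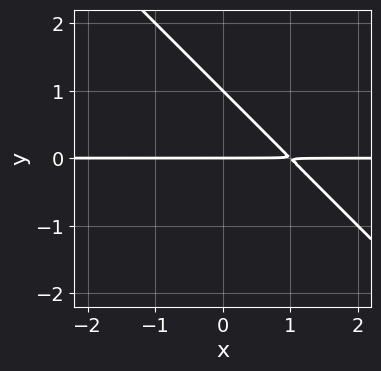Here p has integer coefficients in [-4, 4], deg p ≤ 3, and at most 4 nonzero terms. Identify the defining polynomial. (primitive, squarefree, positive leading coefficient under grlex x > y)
x*y + y^2 - y

1. Degree: no degree-1 curve has this shape, so deg p = 2.
2. From the visible intercepts: the visible x-axis segment lies entirely on the curve; the y-axis gridline crossings are at y ∈ {0, 1}.
3. Solving for integer coefficients yields p as stated.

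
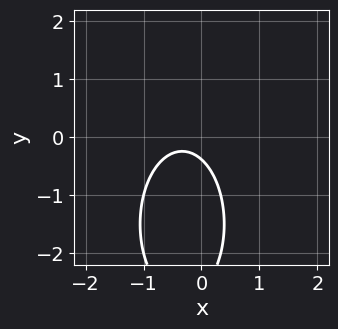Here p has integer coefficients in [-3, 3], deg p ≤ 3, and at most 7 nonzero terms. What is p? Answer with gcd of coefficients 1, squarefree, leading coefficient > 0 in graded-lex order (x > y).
3*x^2 + y^2 + 2*x + 3*y + 1

(a) The degree is 2 — no degree-1 curve has this shape.
(b) Against the integer gridlines: it misses every integer gridline on the x-axis.
(c) These observations pin down the coefficients.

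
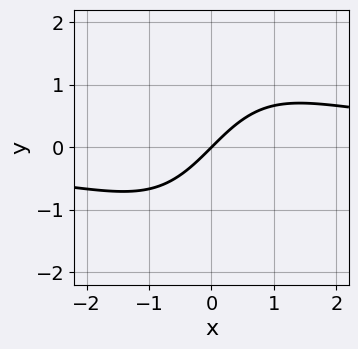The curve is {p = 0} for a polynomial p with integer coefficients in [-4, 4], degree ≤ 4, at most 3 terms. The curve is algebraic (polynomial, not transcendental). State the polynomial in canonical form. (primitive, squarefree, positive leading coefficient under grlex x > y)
First, deg p = 3.
Then, checking where it meets the axes: it meets the y-axis at y = 0 (among the integer gridlines); one x-axis crossing is at x = 0.
Finally, putting this together gives p.

x^2*y - 2*x + 2*y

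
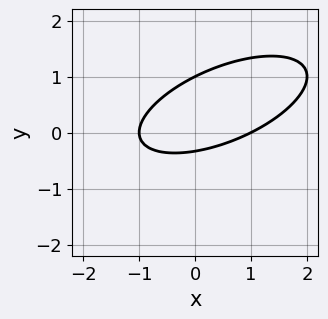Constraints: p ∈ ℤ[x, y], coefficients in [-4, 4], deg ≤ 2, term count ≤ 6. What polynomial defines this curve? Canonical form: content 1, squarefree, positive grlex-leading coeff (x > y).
x^2 - 2*x*y + 3*y^2 - 2*y - 1

First, degree: no degree-1 curve has this shape, so deg p = 2.
Next, reading off the gridlines: the x-axis gridline crossings are at x ∈ {-1, 1}; it meets the y-axis at y = 1 (among the integer gridlines).
Finally, these observations pin down the coefficients.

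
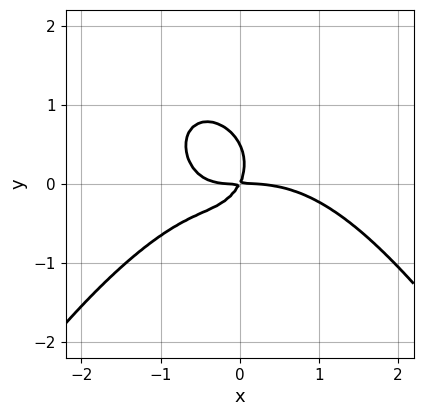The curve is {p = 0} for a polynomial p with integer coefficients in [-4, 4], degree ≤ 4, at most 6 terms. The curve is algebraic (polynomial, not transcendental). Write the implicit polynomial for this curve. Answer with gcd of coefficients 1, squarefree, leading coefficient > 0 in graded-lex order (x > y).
(a) Degree: no degree-3 curve has this shape, so deg p = 4.
(b) Observable constraints: one y-axis crossing is at y = 0; it meets the x-axis at x = 0 (among the integer gridlines).
(c) Fitting integer coefficients to these (and the overall shape) gives p.

x^4 + 2*x^2*y + 2*y^3 + 2*x*y - y^2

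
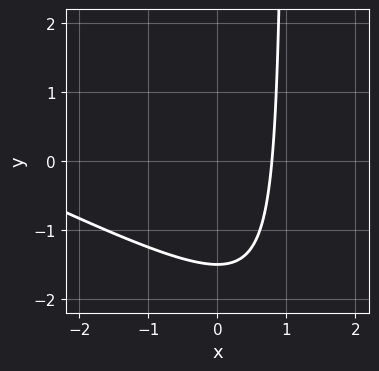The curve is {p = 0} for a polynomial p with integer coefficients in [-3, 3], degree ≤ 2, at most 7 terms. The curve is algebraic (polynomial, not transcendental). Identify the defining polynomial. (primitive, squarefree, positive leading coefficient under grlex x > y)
First, deg p = 2. The shape is more complex than any degree-1 curve.
Finally, solving for integer coefficients yields p as stated.

x^2 + 2*x*y + 3*x - 2*y - 3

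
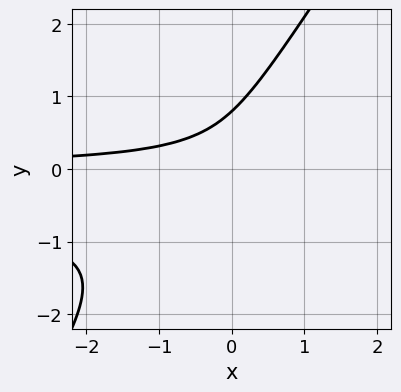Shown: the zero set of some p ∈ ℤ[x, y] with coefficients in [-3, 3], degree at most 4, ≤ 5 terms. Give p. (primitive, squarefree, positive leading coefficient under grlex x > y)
3*x*y^2 - 2*y^3 + 2*x*y + 1

First, degree: a generic line meets the curve in up to 3 points, so deg p = 3.
Then, against the integer gridlines: no x-intercept at any integer in the box.
Finally, these observations pin down the coefficients.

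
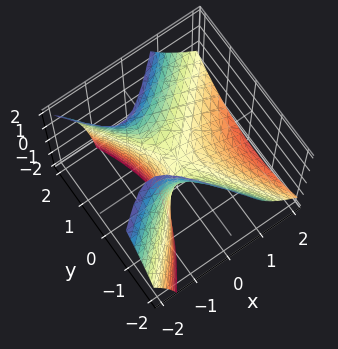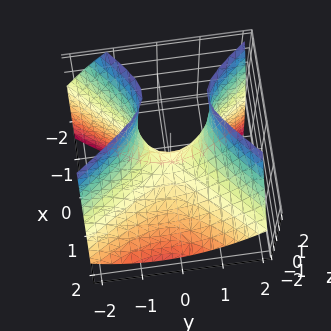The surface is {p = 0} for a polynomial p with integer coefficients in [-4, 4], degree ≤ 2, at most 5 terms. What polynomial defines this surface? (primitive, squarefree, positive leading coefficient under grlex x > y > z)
3*x^2 - x*y + 3*x*z - 2*y^2 + 2*z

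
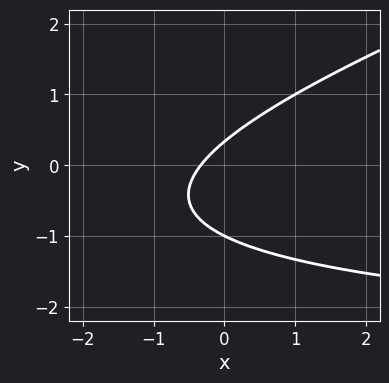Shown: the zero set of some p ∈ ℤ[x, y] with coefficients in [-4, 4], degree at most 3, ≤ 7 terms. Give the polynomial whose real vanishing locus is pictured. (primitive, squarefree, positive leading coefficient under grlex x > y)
(a) Degree: no degree-1 curve has this shape, so deg p = 2.
(b) Checking where it meets the axes: it crosses the y-axis at the gridline y = -1.
(c) Matching integer coefficients to the picture gives p.

x*y - 3*y^2 + 3*x - 2*y + 1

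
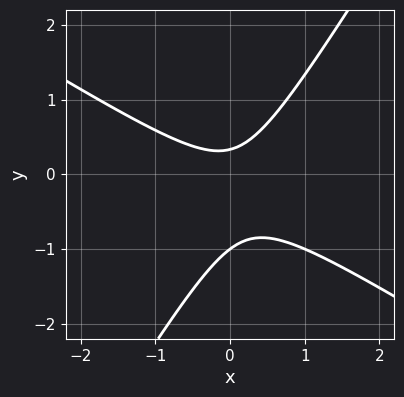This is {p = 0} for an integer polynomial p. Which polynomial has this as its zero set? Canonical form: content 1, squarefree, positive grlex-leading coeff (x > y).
(a) Degree: no degree-1 curve has this shape, so deg p = 2.
(b) Checking where it meets the axes: it crosses the y-axis at the gridline y = -1; no x-intercept at any integer in the box.
(c) Assembling these constraints gives the stated polynomial.

3*x^2 + 3*x*y - 3*y^2 - 2*y + 1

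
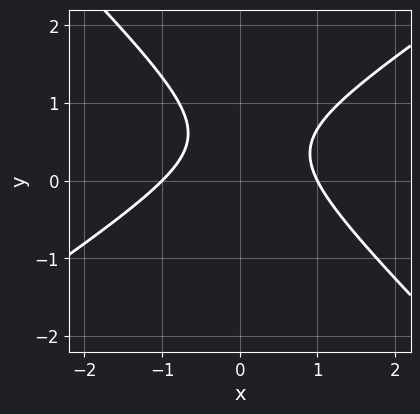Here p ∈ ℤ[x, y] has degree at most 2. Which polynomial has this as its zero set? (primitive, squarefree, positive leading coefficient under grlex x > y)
2*x^2 - x*y - 3*y^2 + 3*y - 2

deg p = 2.
From the visible intercepts: the x-axis gridline crossings are at x ∈ {-1, 1}; the curve avoids every integer y-axis point in the box.
Together with the visible shape, these determine p as stated.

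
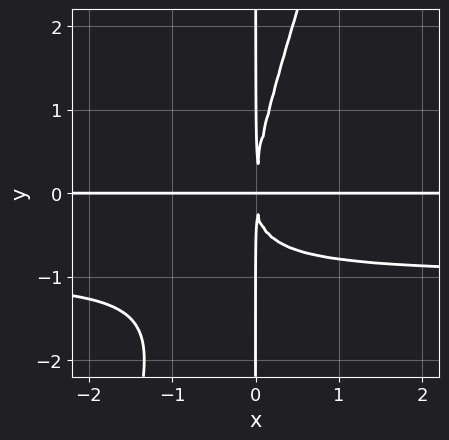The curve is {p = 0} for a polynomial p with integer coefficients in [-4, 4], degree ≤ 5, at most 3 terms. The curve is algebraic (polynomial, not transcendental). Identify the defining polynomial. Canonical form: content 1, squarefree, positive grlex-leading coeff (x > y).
3*x^2*y^2 - x*y^3 + 3*x^2*y

1. Degree: no degree-3 curve has this shape, so deg p = 4.
2. Reading off the gridlines: the visible x-axis segment lies entirely on the curve; every point of the y-axis in the box is on the curve.
3. Fitting integer coefficients to these (and the overall shape) gives p.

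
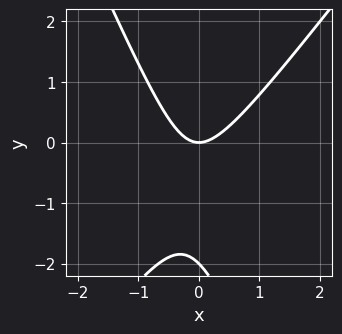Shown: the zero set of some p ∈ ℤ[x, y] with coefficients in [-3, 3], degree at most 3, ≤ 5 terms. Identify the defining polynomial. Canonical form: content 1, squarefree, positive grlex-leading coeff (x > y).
3*x^2 - x*y - y^2 - 2*y

First, degree: a generic line meets the curve in up to 2 points, so deg p = 2.
Next, against the integer gridlines: it meets the x-axis at x = 0 (among the integer gridlines); among the integer gridlines, it crosses the y-axis at y ∈ {-2, 0}.
Finally, solving for integer coefficients yields p as stated.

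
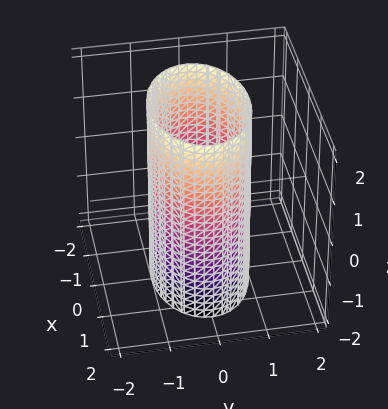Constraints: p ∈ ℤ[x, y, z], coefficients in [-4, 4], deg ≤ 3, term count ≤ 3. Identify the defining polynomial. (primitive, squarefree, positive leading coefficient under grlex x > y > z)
x^2 + 2*y^2 - 2

deg p = 2.
Symmetries: it's symmetric under z → −z, forcing even powers of z; the x ↦ −x reflection is a symmetry, so x appears only in even powers; it's symmetric under y → −y, forcing even powers of y.
Observable constraints: no z-intercept at any integer in the box; among the integer gridlines, it crosses the y-axis at y ∈ {-1, 1}.
The integer polynomial consistent with all of this is the stated p.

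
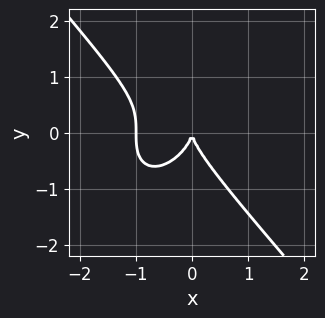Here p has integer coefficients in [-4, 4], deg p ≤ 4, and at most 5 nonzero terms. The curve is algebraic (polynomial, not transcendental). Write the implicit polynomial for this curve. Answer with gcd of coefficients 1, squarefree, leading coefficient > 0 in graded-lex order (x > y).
3*x^3 + 2*y^3 + 3*x^2

First, the degree is 3 — the shape is more complex than any degree-2 curve.
Then, reading off the gridlines: among the integer gridlines, it crosses the x-axis at x ∈ {-1, 0}; it crosses the y-axis at the gridline y = 0.
Finally, the integer polynomial consistent with all of this is the stated p.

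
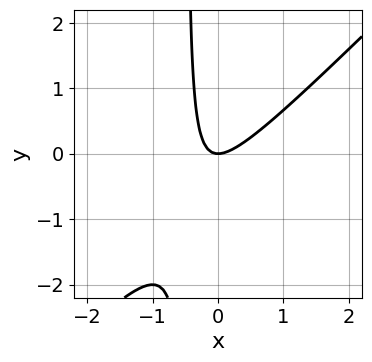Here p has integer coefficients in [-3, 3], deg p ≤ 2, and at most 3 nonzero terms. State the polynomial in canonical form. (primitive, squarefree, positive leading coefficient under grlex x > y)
(a) deg p = 2. A generic line meets the curve in up to 2 points.
(b) Against the integer gridlines: one x-axis crossing is at x = 0; it meets the y-axis at y = 0 (among the integer gridlines).
(c) The integer polynomial consistent with all of this is the stated p.

2*x^2 - 2*x*y - y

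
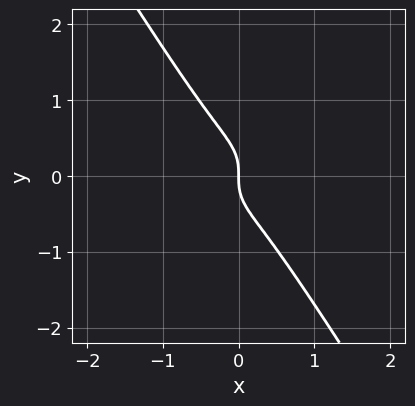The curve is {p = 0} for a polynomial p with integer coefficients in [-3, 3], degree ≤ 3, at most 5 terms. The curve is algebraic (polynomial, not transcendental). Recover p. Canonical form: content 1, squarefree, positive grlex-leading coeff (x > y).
3*x^3 + 2*x*y^2 + 2*y^3 + x

(a) deg p = 3. The shape is more complex than any degree-2 curve.
(b) Checking where it meets the axes: it meets the y-axis at y = 0 (among the integer gridlines); it crosses the x-axis at the gridline x = 0.
(c) Putting this together gives p.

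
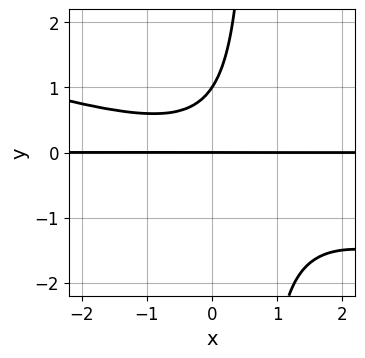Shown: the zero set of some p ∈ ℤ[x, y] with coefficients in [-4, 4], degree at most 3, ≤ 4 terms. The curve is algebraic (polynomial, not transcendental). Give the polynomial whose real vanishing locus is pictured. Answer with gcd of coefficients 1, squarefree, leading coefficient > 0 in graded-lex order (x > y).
First, deg p = 3. The shape is more complex than any degree-2 curve.
Then, observable constraints: the visible x-axis segment lies entirely on the curve; among the integer gridlines, it crosses the y-axis at y ∈ {0, 1}.
Finally, fitting integer coefficients to these (and the overall shape) gives p.

x^2*y + 3*x*y^2 - 2*y^2 + 2*y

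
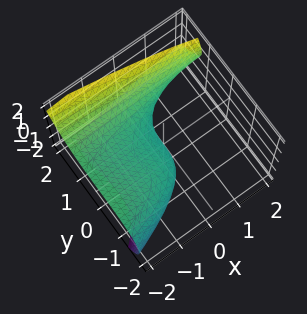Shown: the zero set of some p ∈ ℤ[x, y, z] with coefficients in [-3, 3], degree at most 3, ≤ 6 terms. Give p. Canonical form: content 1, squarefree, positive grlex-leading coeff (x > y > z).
y^3 + y^2*z + 3*x*z - 3*z^2 - 3*x

1. deg p = 3. A generic line meets the surface in up to 3 points.
2. Reading off the gridlines: it meets the y-axis at y = 0 (among the integer gridlines); one z-axis crossing is at z = 0.
3. The integer polynomial consistent with all of this is the stated p.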